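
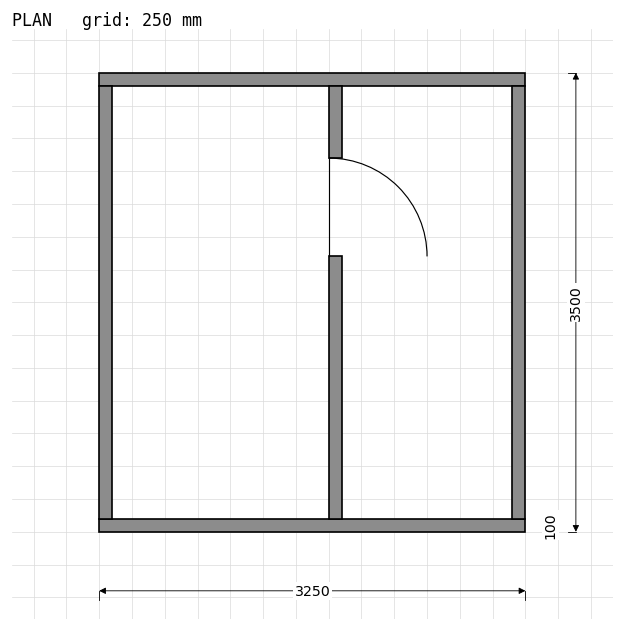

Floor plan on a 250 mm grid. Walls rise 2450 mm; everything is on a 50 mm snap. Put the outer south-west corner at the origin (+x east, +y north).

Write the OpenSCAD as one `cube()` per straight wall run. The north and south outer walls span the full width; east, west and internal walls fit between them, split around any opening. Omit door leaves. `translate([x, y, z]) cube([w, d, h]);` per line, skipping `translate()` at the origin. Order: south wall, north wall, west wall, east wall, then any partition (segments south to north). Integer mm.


cube([3250, 100, 2450]);
translate([0, 3400, 0]) cube([3250, 100, 2450]);
translate([0, 100, 0]) cube([100, 3300, 2450]);
translate([3150, 100, 0]) cube([100, 3300, 2450]);
translate([1750, 100, 0]) cube([100, 2000, 2450]);
translate([1750, 2850, 0]) cube([100, 550, 2450]);


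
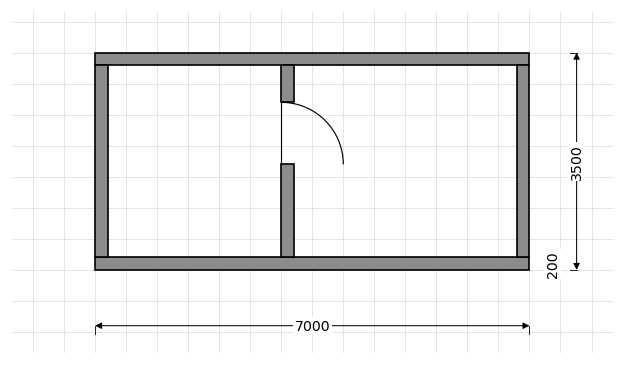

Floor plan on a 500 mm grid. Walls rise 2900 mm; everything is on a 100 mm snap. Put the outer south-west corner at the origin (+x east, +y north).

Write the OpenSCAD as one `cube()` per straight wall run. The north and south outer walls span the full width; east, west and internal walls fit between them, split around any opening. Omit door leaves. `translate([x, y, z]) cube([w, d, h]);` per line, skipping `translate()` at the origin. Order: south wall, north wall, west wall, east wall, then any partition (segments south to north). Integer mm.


cube([7000, 200, 2900]);
translate([0, 3300, 0]) cube([7000, 200, 2900]);
translate([0, 200, 0]) cube([200, 3100, 2900]);
translate([6800, 200, 0]) cube([200, 3100, 2900]);
translate([3000, 200, 0]) cube([200, 1500, 2900]);
translate([3000, 2700, 0]) cube([200, 600, 2900]);


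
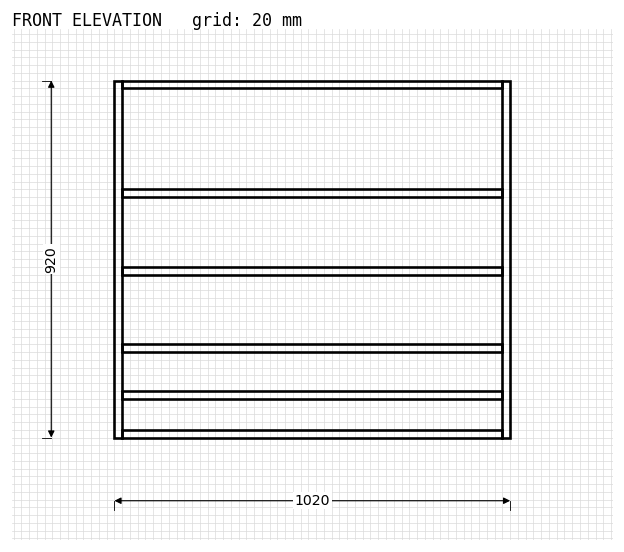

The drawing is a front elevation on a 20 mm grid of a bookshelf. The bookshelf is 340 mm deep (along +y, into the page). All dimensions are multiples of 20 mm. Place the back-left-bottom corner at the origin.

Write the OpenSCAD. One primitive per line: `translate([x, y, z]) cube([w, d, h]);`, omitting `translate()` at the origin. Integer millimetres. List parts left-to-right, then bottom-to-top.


cube([20, 340, 920]);
translate([20, 0, 0]) cube([980, 340, 20]);
translate([20, 0, 100]) cube([980, 340, 20]);
translate([20, 0, 220]) cube([980, 340, 20]);
translate([20, 0, 420]) cube([980, 340, 20]);
translate([20, 0, 620]) cube([980, 340, 20]);
translate([20, 0, 900]) cube([980, 340, 20]);
translate([1000, 0, 0]) cube([20, 340, 920]);


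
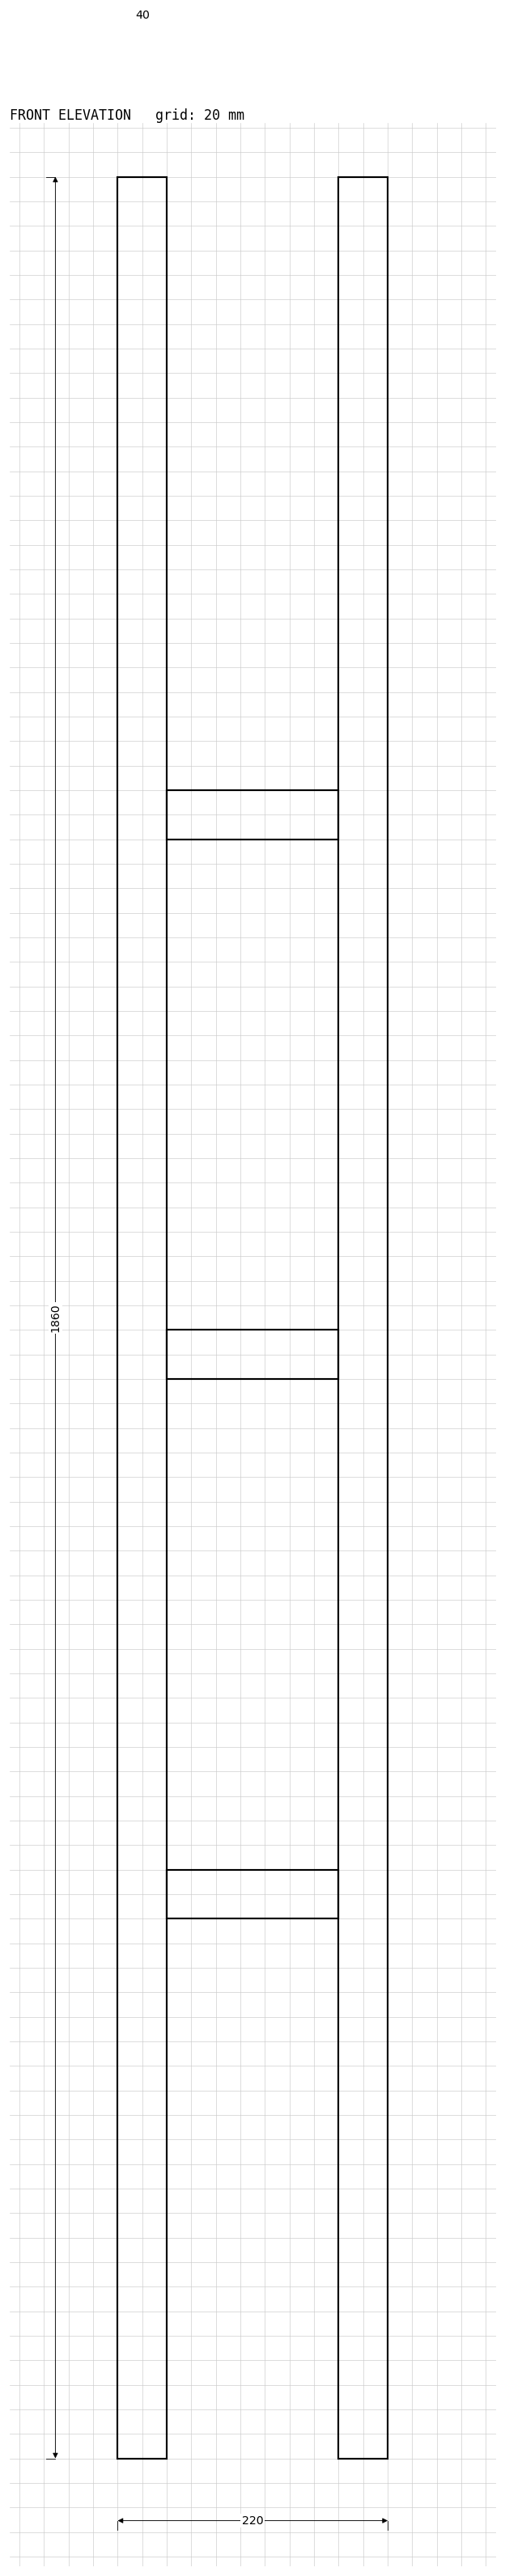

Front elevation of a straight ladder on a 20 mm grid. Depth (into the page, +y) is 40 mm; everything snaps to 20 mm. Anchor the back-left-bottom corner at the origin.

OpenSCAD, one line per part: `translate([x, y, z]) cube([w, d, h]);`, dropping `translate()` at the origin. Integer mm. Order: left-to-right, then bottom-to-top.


cube([40, 40, 1860]);
translate([40, 0, 440]) cube([140, 40, 40]);
translate([40, 0, 880]) cube([140, 40, 40]);
translate([40, 0, 1320]) cube([140, 40, 40]);
translate([180, 0, 0]) cube([40, 40, 1860]);


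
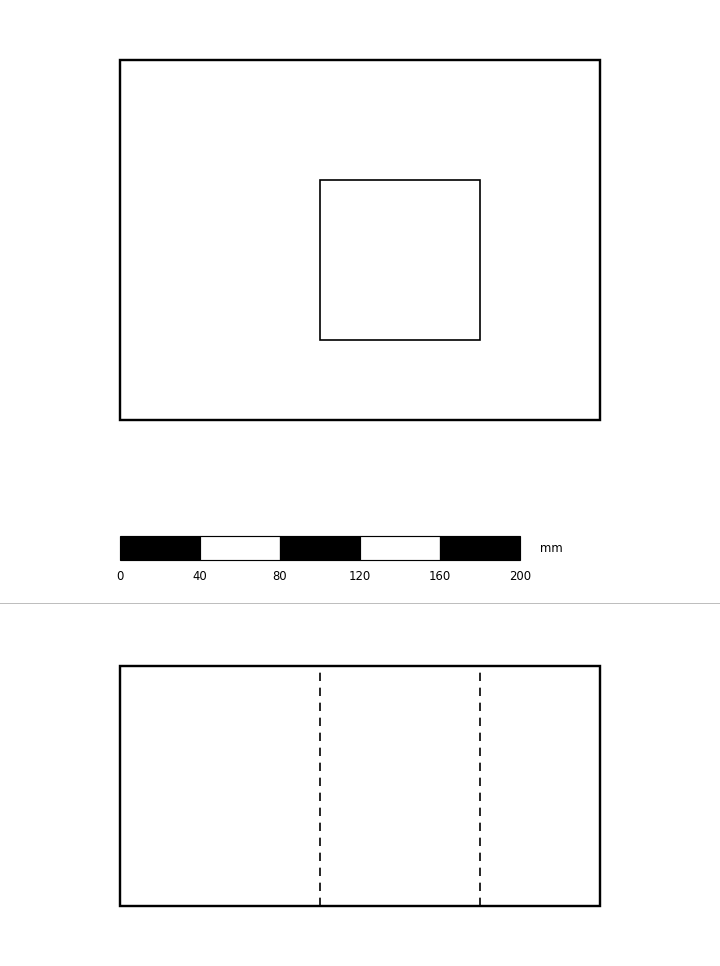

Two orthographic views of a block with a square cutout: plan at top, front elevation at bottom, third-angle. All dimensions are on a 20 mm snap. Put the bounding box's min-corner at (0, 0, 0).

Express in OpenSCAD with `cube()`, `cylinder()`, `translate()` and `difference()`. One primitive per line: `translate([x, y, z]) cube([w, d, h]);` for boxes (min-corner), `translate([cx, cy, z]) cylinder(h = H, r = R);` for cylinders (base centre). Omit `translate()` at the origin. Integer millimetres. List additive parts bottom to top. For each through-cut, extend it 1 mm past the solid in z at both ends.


difference() {
  cube([240, 180, 120]);
  translate([100, 40, -1]) cube([80, 80, 122]);
}


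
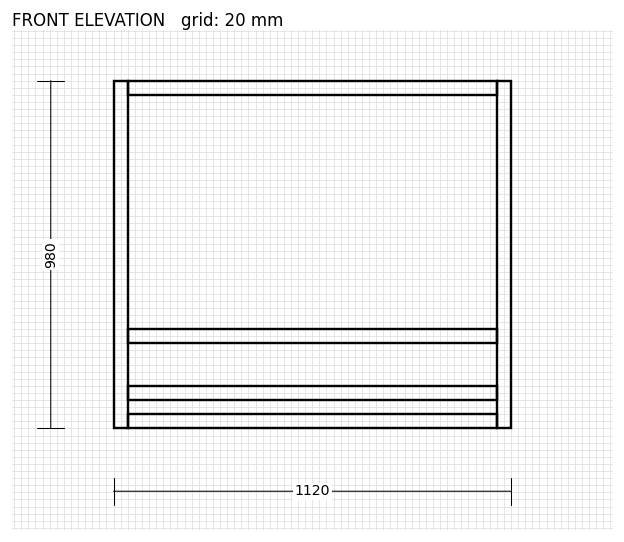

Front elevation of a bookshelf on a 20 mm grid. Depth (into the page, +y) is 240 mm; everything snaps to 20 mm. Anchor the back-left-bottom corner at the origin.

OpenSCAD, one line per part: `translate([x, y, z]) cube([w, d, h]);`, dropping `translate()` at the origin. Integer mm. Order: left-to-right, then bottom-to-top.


cube([40, 240, 980]);
translate([40, 0, 0]) cube([1040, 240, 40]);
translate([40, 0, 80]) cube([1040, 240, 40]);
translate([40, 0, 240]) cube([1040, 240, 40]);
translate([40, 0, 940]) cube([1040, 240, 40]);
translate([1080, 0, 0]) cube([40, 240, 980]);


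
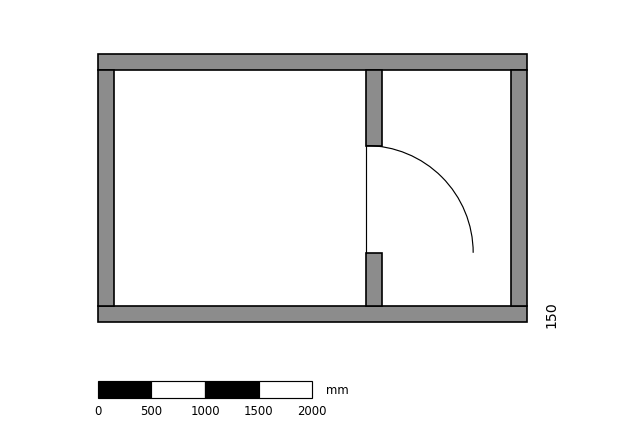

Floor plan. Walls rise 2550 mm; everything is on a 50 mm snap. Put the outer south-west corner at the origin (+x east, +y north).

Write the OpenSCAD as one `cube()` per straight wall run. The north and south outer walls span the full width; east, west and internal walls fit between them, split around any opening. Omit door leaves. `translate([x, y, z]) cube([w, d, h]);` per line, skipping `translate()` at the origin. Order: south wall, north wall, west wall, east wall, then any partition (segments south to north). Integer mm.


cube([4000, 150, 2550]);
translate([0, 2350, 0]) cube([4000, 150, 2550]);
translate([0, 150, 0]) cube([150, 2200, 2550]);
translate([3850, 150, 0]) cube([150, 2200, 2550]);
translate([2500, 150, 0]) cube([150, 500, 2550]);
translate([2500, 1650, 0]) cube([150, 700, 2550]);


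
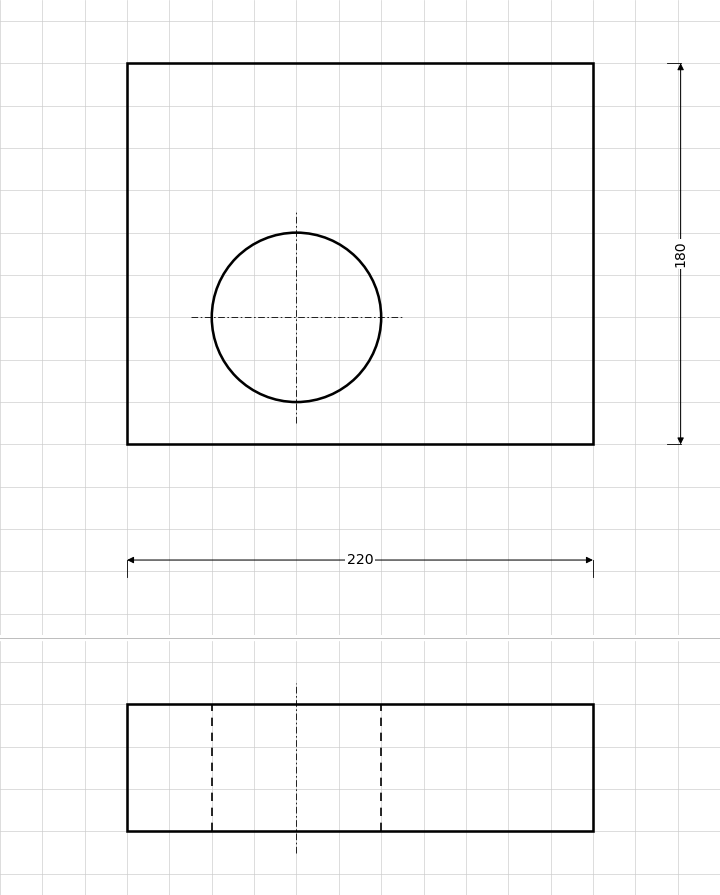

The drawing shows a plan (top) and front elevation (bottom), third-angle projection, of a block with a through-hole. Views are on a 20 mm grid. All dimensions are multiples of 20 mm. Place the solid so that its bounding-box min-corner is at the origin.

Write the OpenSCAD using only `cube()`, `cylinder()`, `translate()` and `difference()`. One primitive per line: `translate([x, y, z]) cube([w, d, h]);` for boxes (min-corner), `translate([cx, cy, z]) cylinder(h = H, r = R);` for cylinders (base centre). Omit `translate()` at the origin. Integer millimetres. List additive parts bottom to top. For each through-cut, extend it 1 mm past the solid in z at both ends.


difference() {
  cube([220, 180, 60]);
  translate([80, 60, -1]) cylinder(h = 62, r = 40);
}


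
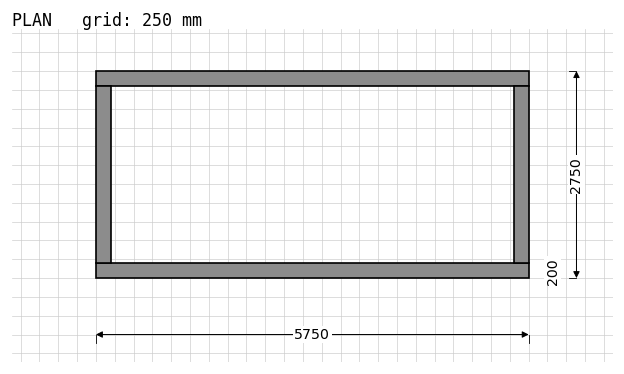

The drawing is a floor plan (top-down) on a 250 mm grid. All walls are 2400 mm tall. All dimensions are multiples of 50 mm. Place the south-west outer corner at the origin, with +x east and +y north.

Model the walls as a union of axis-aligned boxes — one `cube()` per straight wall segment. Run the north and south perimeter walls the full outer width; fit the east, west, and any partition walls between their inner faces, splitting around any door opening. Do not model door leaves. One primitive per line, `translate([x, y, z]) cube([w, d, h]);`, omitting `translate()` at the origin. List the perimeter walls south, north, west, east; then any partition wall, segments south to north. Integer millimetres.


cube([5750, 200, 2400]);
translate([0, 2550, 0]) cube([5750, 200, 2400]);
translate([0, 200, 0]) cube([200, 2350, 2400]);
translate([5550, 200, 0]) cube([200, 2350, 2400]);


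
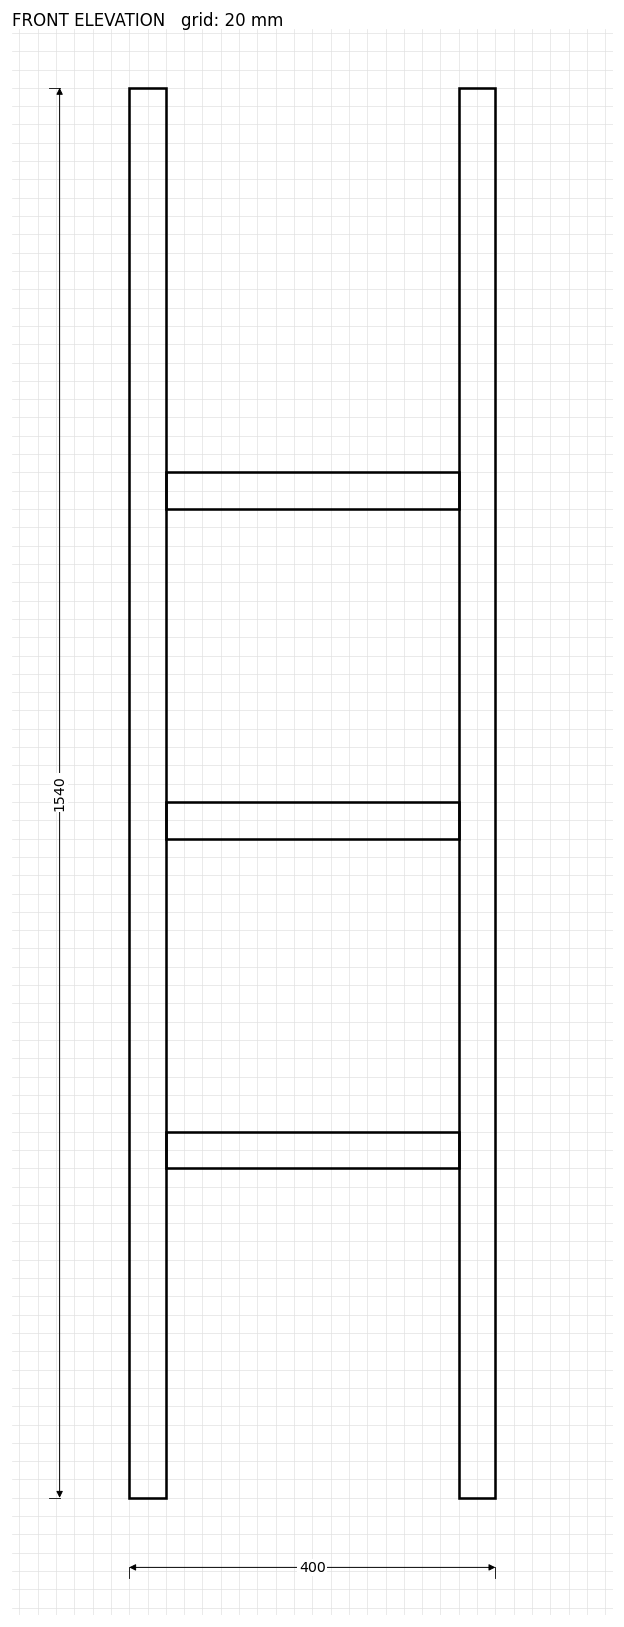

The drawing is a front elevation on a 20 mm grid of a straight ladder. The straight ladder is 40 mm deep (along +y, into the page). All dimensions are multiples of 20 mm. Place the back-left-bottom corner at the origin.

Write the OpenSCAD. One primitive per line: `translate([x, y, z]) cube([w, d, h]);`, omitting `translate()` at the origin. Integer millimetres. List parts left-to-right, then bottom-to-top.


cube([40, 40, 1540]);
translate([40, 0, 360]) cube([320, 40, 40]);
translate([40, 0, 720]) cube([320, 40, 40]);
translate([40, 0, 1080]) cube([320, 40, 40]);
translate([360, 0, 0]) cube([40, 40, 1540]);


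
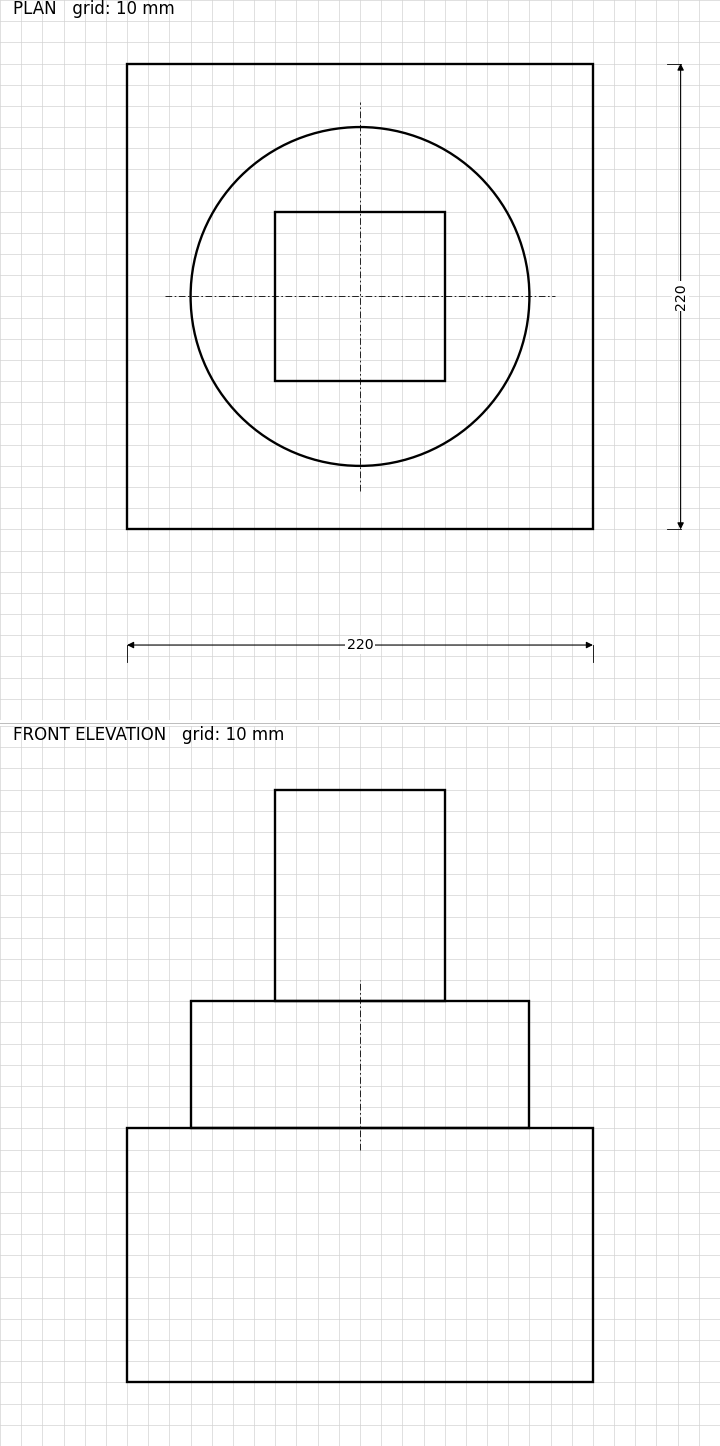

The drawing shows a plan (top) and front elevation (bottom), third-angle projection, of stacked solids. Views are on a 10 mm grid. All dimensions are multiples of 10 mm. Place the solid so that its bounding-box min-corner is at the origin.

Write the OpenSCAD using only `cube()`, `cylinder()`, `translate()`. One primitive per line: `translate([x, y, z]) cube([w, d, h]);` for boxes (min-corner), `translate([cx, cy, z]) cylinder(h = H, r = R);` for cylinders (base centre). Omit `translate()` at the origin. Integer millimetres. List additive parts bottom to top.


cube([220, 220, 120]);
translate([110, 110, 120]) cylinder(h = 60, r = 80);
translate([70, 70, 180]) cube([80, 80, 100]);


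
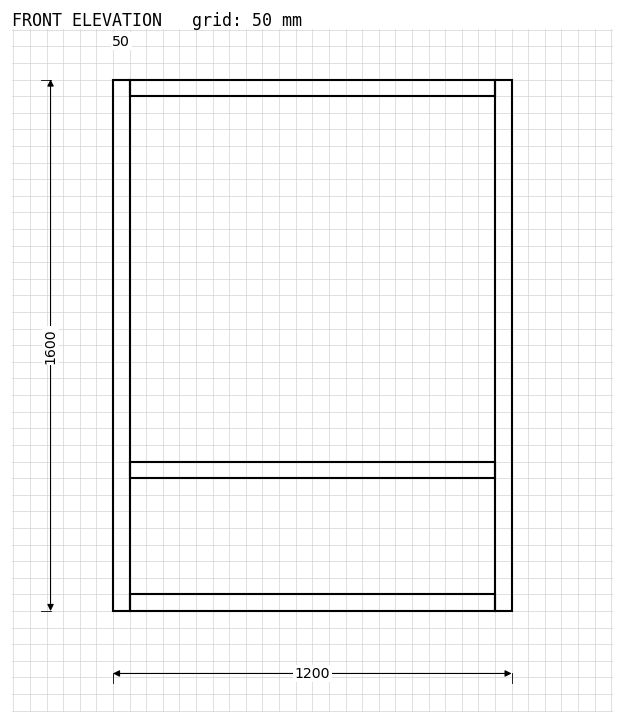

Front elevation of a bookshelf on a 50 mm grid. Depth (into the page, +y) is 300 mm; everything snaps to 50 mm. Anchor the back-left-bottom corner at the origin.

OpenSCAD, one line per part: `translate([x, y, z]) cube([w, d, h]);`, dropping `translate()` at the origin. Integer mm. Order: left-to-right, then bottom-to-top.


cube([50, 300, 1600]);
translate([50, 0, 0]) cube([1100, 300, 50]);
translate([50, 0, 400]) cube([1100, 300, 50]);
translate([50, 0, 1550]) cube([1100, 300, 50]);
translate([1150, 0, 0]) cube([50, 300, 1600]);


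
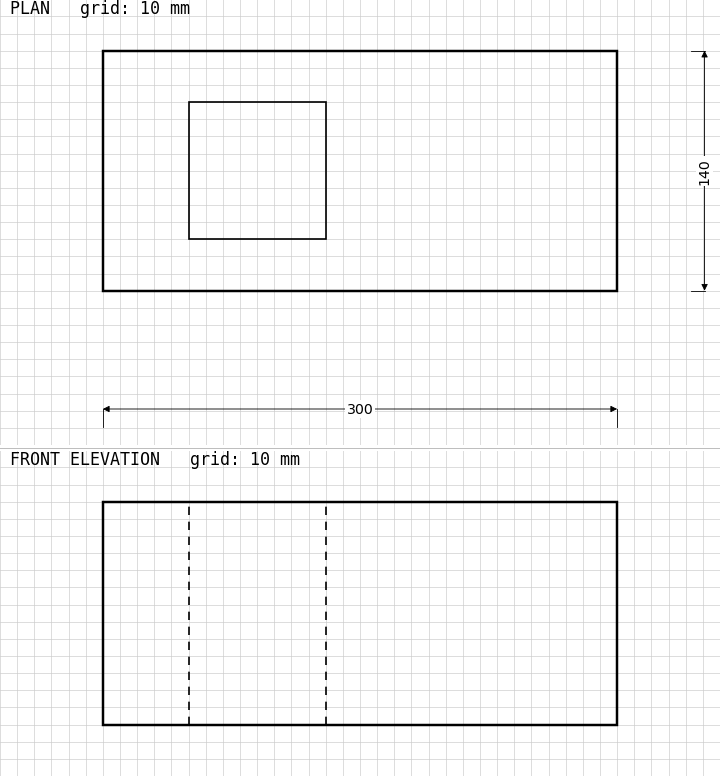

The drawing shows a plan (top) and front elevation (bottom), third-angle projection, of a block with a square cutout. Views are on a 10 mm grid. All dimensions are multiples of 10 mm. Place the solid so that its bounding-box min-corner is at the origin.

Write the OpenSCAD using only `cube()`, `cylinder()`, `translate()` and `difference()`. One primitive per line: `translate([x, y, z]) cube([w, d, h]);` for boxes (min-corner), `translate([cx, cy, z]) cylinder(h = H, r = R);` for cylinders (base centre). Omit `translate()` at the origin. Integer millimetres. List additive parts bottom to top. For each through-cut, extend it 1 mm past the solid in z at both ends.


difference() {
  cube([300, 140, 130]);
  translate([50, 30, -1]) cube([80, 80, 132]);
}


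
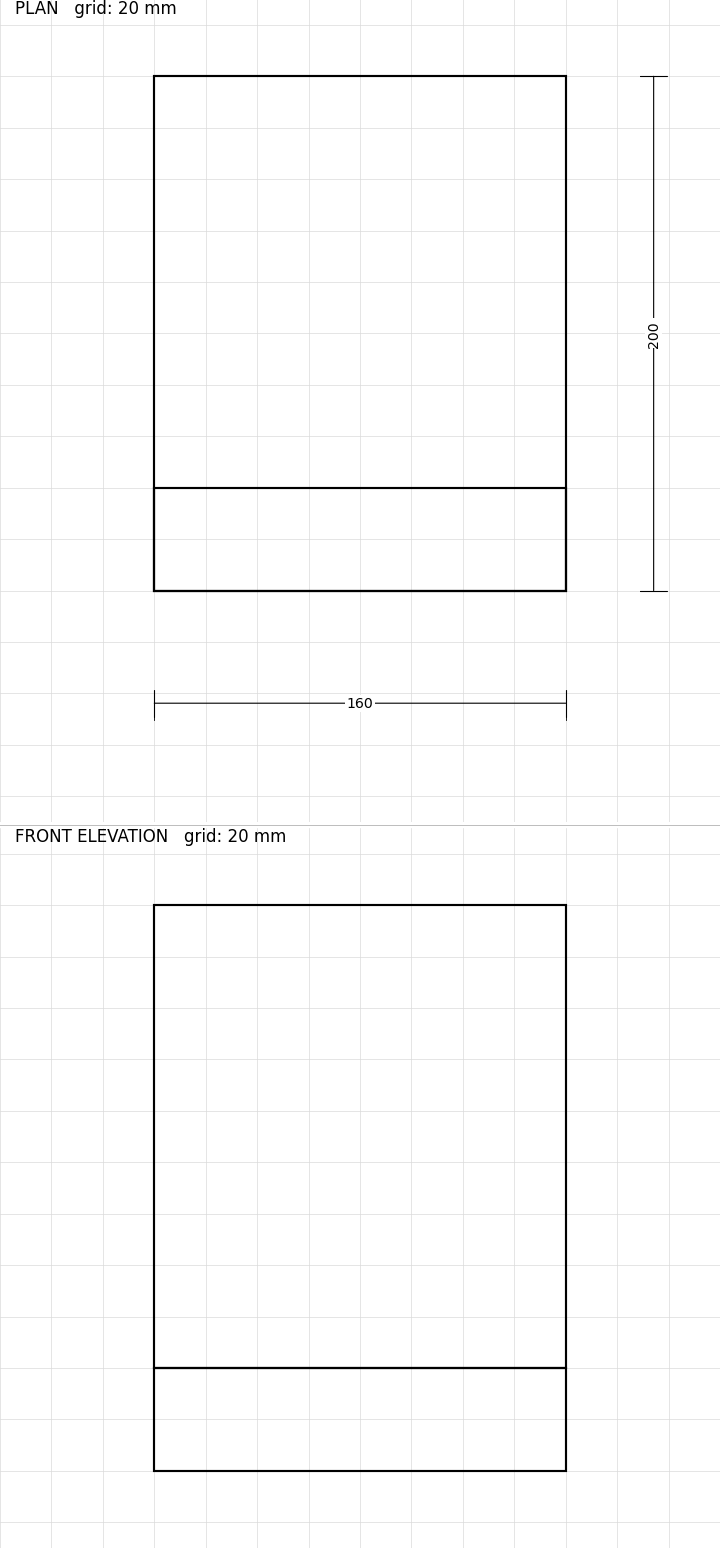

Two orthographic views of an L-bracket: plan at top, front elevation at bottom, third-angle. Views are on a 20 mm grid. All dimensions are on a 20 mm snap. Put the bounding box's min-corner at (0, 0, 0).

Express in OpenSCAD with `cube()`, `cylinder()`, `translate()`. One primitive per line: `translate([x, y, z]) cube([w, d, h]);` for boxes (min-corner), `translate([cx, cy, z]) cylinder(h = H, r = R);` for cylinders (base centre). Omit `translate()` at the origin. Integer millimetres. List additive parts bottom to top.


cube([160, 200, 40]);
translate([0, 0, 40]) cube([160, 40, 180]);


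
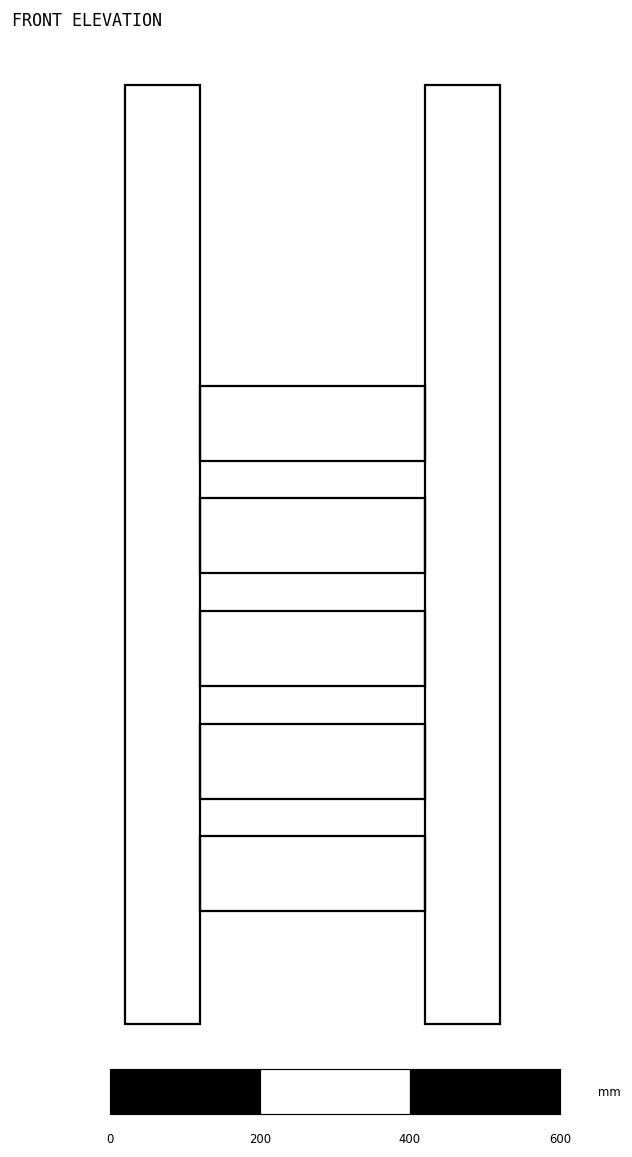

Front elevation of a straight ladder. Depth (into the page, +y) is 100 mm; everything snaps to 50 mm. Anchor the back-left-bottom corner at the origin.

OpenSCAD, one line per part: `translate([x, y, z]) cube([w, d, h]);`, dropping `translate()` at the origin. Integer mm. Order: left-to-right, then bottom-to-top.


cube([100, 100, 1250]);
translate([100, 0, 150]) cube([300, 100, 100]);
translate([100, 0, 300]) cube([300, 100, 100]);
translate([100, 0, 450]) cube([300, 100, 100]);
translate([100, 0, 600]) cube([300, 100, 100]);
translate([100, 0, 750]) cube([300, 100, 100]);
translate([400, 0, 0]) cube([100, 100, 1250]);


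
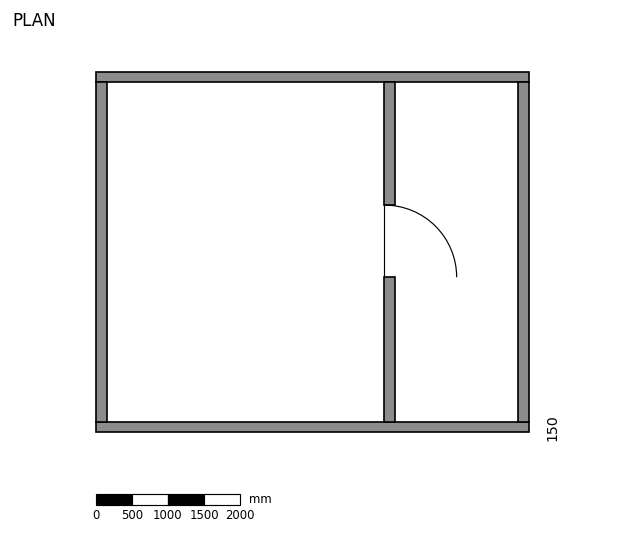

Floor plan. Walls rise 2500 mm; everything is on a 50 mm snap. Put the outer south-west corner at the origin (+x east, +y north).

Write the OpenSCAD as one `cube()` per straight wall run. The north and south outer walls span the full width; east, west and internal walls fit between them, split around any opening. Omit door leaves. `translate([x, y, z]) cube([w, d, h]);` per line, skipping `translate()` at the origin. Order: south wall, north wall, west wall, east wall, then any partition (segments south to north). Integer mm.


cube([6000, 150, 2500]);
translate([0, 4850, 0]) cube([6000, 150, 2500]);
translate([0, 150, 0]) cube([150, 4700, 2500]);
translate([5850, 150, 0]) cube([150, 4700, 2500]);
translate([4000, 150, 0]) cube([150, 2000, 2500]);
translate([4000, 3150, 0]) cube([150, 1700, 2500]);


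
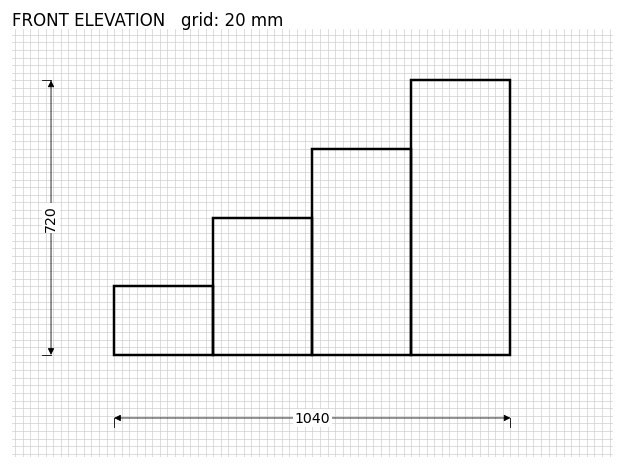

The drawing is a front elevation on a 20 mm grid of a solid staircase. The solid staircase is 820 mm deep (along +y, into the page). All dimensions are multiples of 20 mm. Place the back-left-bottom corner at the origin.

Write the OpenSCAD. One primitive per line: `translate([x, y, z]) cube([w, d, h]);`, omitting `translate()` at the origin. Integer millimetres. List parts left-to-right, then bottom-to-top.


cube([260, 820, 180]);
translate([260, 0, 0]) cube([260, 820, 360]);
translate([520, 0, 0]) cube([260, 820, 540]);
translate([780, 0, 0]) cube([260, 820, 720]);


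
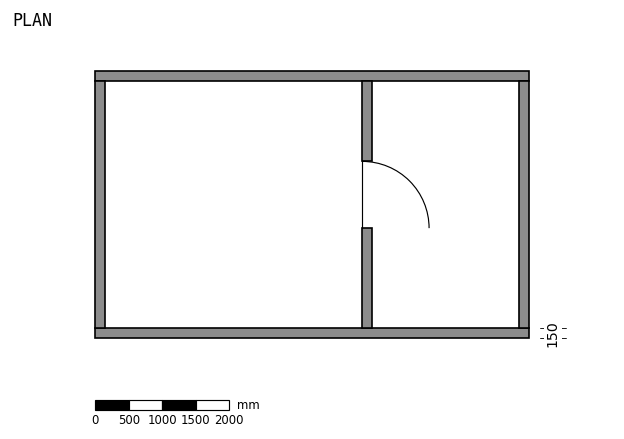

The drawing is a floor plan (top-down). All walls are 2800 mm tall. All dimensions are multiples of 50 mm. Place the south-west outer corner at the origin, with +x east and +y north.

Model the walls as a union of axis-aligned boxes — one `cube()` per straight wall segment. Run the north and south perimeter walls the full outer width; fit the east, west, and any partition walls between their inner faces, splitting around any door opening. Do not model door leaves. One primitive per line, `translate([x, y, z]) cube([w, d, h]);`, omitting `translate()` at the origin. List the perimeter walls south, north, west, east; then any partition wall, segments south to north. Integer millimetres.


cube([6500, 150, 2800]);
translate([0, 3850, 0]) cube([6500, 150, 2800]);
translate([0, 150, 0]) cube([150, 3700, 2800]);
translate([6350, 150, 0]) cube([150, 3700, 2800]);
translate([4000, 150, 0]) cube([150, 1500, 2800]);
translate([4000, 2650, 0]) cube([150, 1200, 2800]);


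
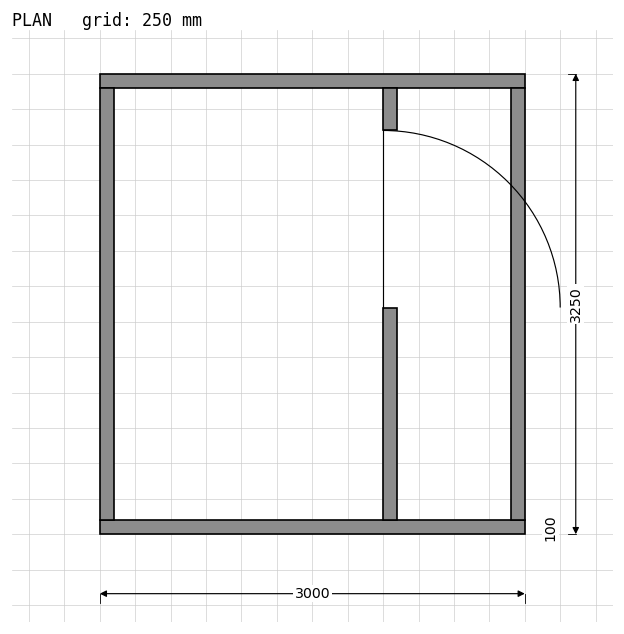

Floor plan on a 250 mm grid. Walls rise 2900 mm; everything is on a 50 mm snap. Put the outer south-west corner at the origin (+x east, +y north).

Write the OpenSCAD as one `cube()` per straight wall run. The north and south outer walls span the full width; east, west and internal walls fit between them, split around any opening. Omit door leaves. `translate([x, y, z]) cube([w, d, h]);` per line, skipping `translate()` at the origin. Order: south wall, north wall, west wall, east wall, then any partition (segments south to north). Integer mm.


cube([3000, 100, 2900]);
translate([0, 3150, 0]) cube([3000, 100, 2900]);
translate([0, 100, 0]) cube([100, 3050, 2900]);
translate([2900, 100, 0]) cube([100, 3050, 2900]);
translate([2000, 100, 0]) cube([100, 1500, 2900]);
translate([2000, 2850, 0]) cube([100, 300, 2900]);


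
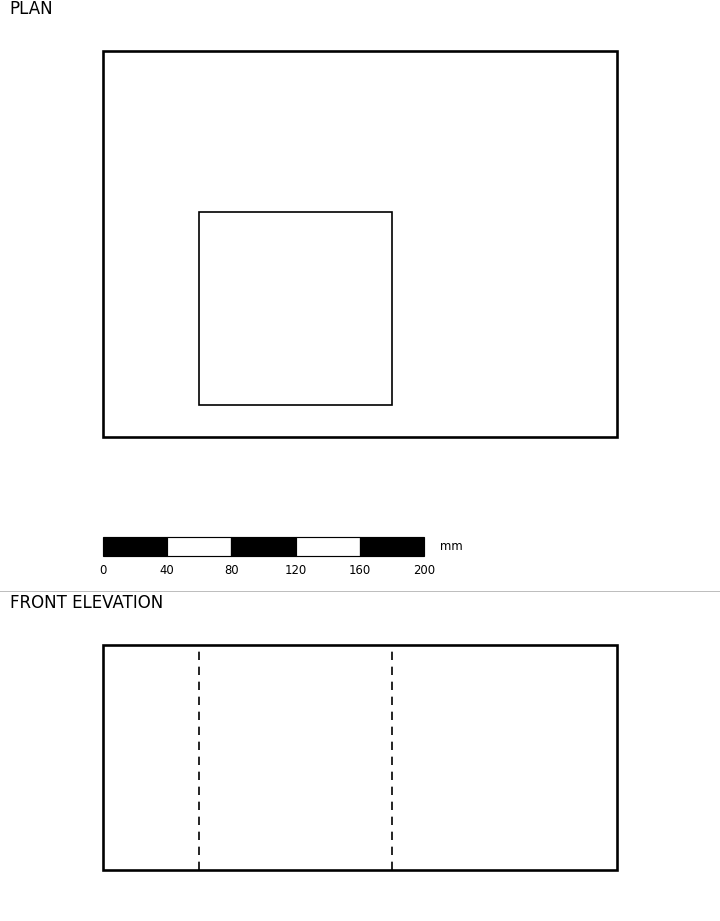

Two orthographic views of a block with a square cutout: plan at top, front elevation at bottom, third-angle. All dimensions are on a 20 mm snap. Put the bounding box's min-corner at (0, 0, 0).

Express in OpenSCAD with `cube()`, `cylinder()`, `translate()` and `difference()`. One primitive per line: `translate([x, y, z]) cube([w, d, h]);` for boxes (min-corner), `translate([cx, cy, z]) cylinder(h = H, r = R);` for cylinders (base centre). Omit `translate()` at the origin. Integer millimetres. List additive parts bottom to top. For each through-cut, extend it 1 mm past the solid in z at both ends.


difference() {
  cube([320, 240, 140]);
  translate([60, 20, -1]) cube([120, 120, 142]);
}


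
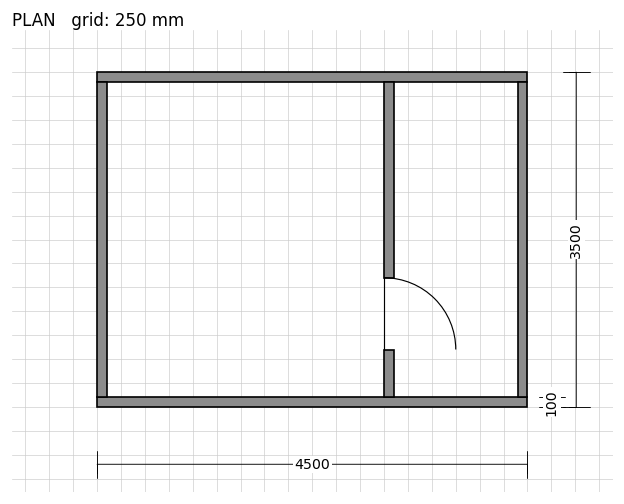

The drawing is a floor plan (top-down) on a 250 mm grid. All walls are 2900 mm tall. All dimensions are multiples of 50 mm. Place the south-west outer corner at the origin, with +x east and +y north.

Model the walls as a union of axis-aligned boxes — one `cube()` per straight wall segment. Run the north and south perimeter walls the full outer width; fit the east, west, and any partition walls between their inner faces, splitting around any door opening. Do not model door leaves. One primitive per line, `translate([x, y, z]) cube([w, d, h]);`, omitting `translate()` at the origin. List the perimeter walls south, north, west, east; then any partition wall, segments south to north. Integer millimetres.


cube([4500, 100, 2900]);
translate([0, 3400, 0]) cube([4500, 100, 2900]);
translate([0, 100, 0]) cube([100, 3300, 2900]);
translate([4400, 100, 0]) cube([100, 3300, 2900]);
translate([3000, 100, 0]) cube([100, 500, 2900]);
translate([3000, 1350, 0]) cube([100, 2050, 2900]);


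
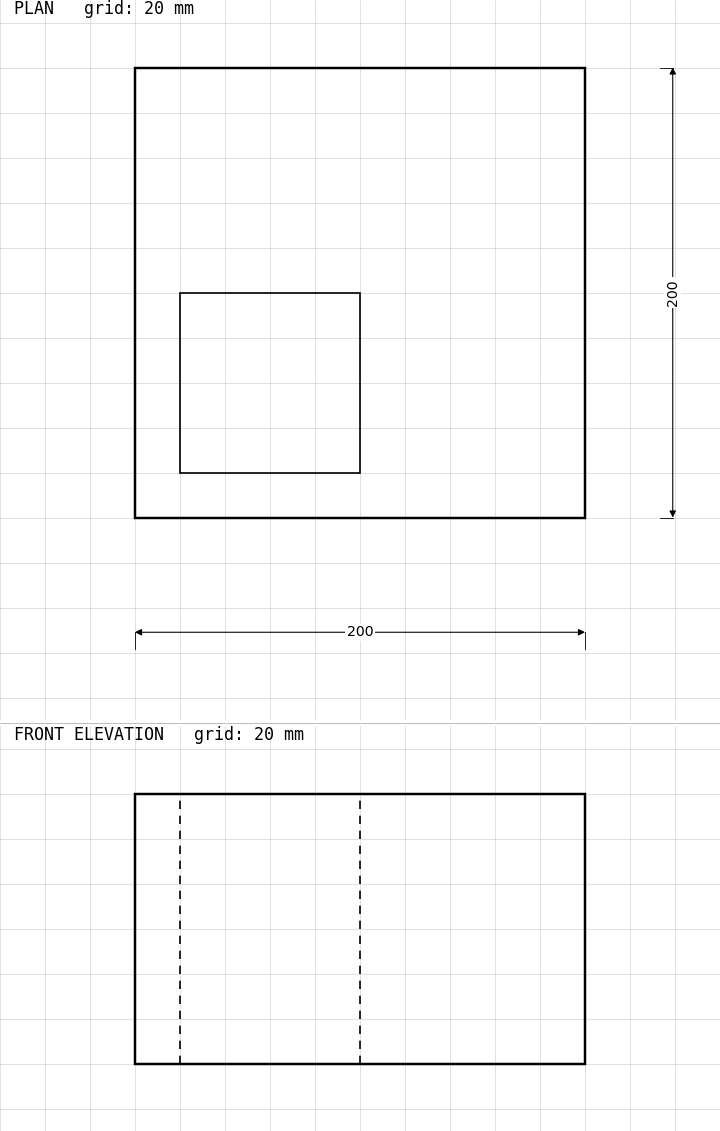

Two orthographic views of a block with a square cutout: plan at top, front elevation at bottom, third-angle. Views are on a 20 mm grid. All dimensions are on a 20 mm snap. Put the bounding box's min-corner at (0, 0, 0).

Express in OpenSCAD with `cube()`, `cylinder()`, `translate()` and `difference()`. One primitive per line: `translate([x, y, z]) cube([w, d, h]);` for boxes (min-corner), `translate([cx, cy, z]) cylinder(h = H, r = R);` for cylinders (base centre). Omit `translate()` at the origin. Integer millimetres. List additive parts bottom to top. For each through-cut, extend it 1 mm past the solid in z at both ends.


difference() {
  cube([200, 200, 120]);
  translate([20, 20, -1]) cube([80, 80, 122]);
}


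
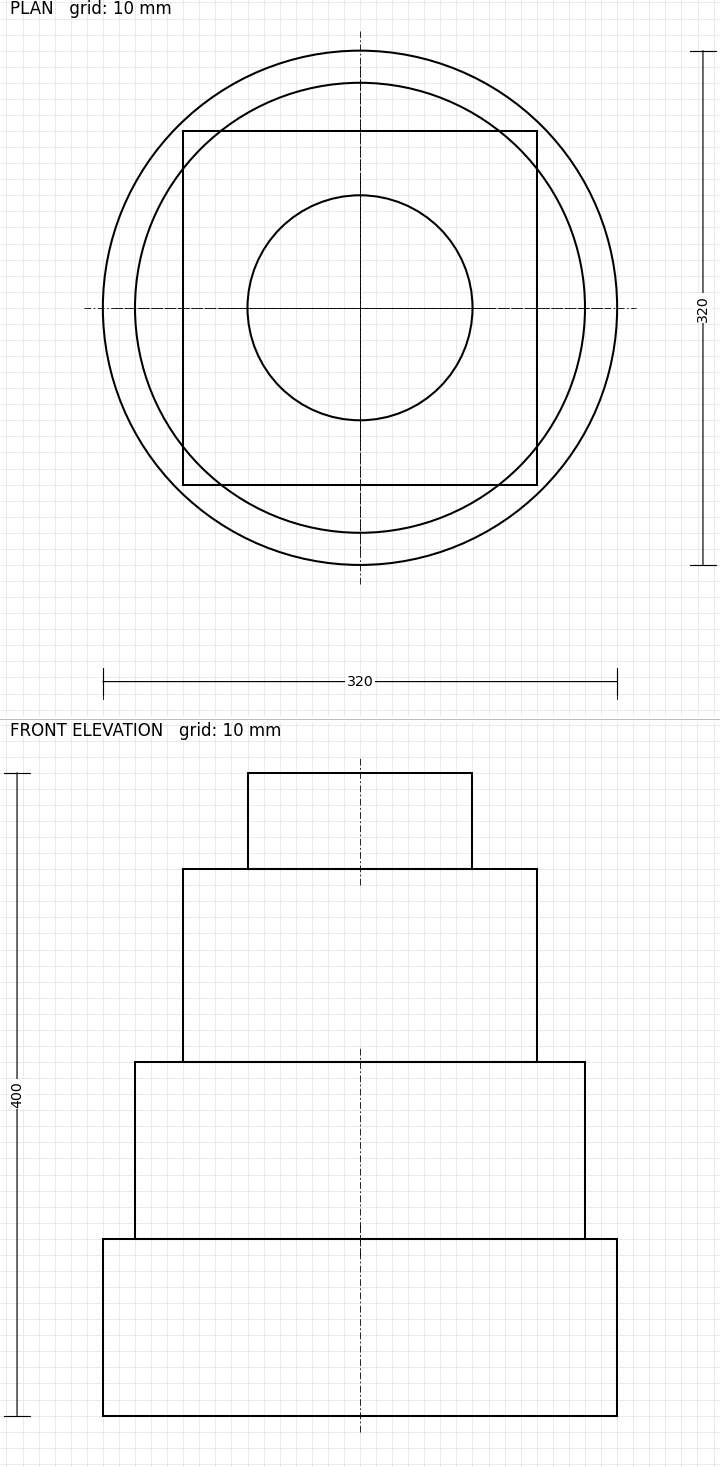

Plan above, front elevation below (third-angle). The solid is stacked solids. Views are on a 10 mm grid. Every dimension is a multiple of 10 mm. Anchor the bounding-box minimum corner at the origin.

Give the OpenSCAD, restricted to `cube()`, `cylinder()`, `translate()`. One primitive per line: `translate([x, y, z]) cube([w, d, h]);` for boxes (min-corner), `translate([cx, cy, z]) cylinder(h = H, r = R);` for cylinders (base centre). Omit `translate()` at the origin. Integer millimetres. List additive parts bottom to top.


translate([160, 160, 0]) cylinder(h = 110, r = 160);
translate([160, 160, 110]) cylinder(h = 110, r = 140);
translate([50, 50, 220]) cube([220, 220, 120]);
translate([160, 160, 340]) cylinder(h = 60, r = 70);


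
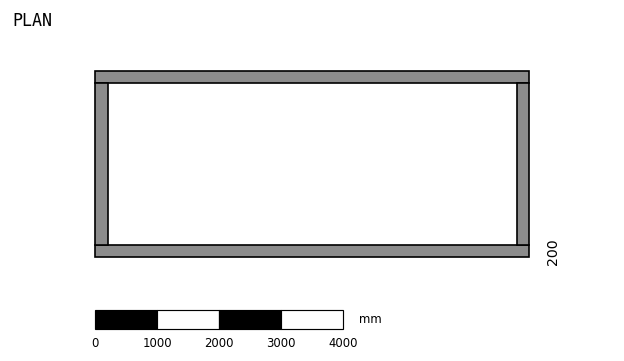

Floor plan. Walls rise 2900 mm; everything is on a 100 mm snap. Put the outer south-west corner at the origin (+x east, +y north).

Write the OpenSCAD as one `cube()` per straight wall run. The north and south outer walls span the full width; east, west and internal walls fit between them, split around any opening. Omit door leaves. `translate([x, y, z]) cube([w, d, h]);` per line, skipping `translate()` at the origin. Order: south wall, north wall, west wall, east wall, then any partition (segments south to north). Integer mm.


cube([7000, 200, 2900]);
translate([0, 2800, 0]) cube([7000, 200, 2900]);
translate([0, 200, 0]) cube([200, 2600, 2900]);
translate([6800, 200, 0]) cube([200, 2600, 2900]);


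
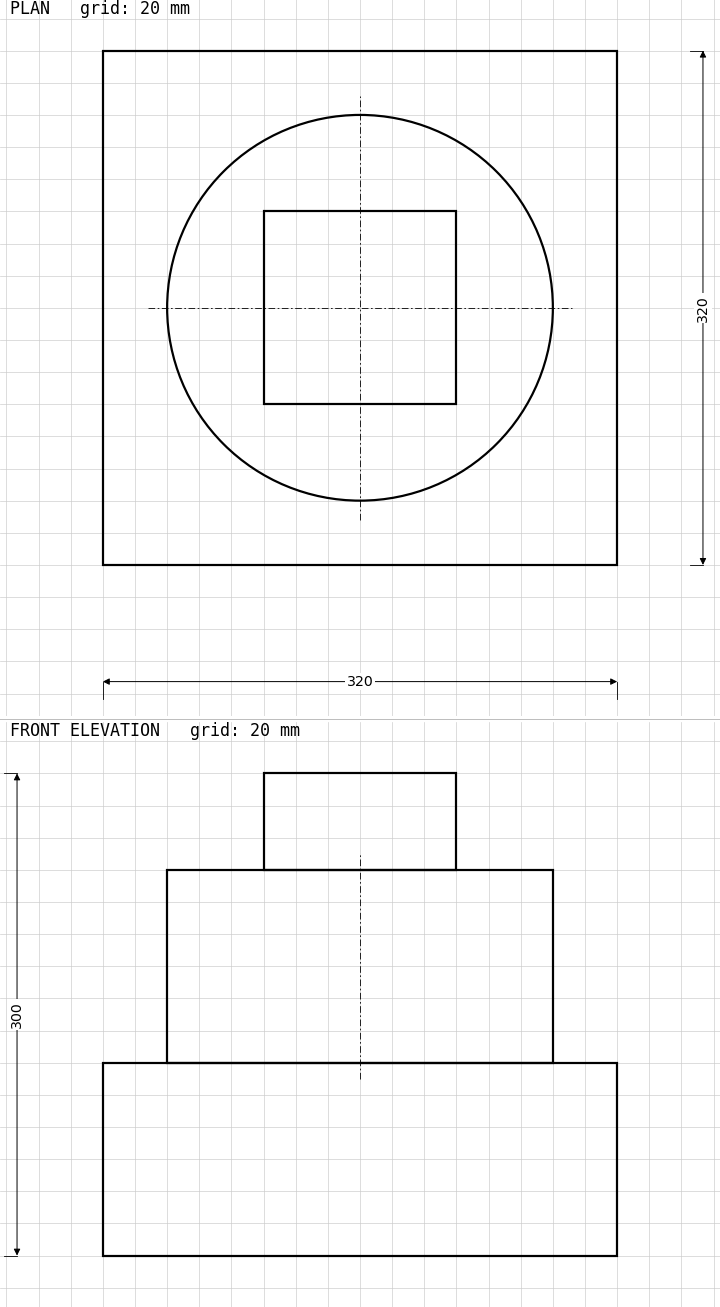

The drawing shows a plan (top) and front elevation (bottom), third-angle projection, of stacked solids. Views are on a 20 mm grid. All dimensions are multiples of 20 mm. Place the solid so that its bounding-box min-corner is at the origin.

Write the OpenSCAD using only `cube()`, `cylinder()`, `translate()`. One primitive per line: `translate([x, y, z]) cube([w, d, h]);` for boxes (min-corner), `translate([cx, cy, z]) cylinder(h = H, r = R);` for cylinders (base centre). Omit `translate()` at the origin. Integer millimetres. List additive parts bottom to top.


cube([320, 320, 120]);
translate([160, 160, 120]) cylinder(h = 120, r = 120);
translate([100, 100, 240]) cube([120, 120, 60]);


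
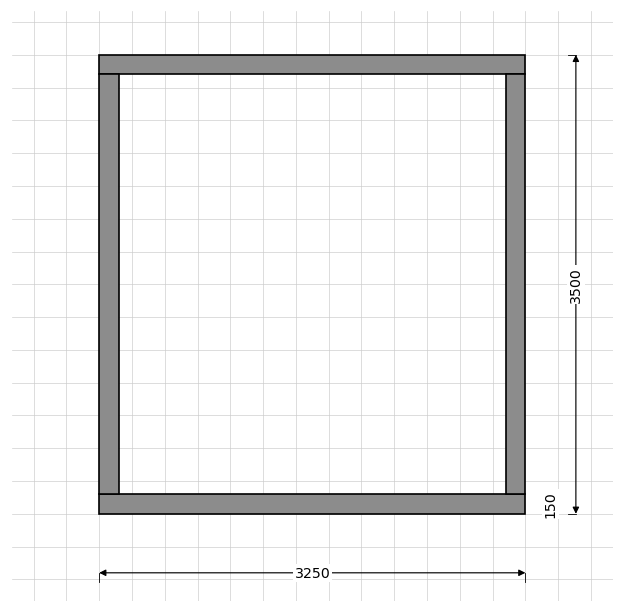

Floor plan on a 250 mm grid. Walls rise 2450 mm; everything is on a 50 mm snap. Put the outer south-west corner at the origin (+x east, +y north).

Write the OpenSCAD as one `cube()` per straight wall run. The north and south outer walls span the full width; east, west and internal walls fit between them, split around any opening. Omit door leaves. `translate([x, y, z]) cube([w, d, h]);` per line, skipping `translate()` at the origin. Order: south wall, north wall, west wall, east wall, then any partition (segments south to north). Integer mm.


cube([3250, 150, 2450]);
translate([0, 3350, 0]) cube([3250, 150, 2450]);
translate([0, 150, 0]) cube([150, 3200, 2450]);
translate([3100, 150, 0]) cube([150, 3200, 2450]);


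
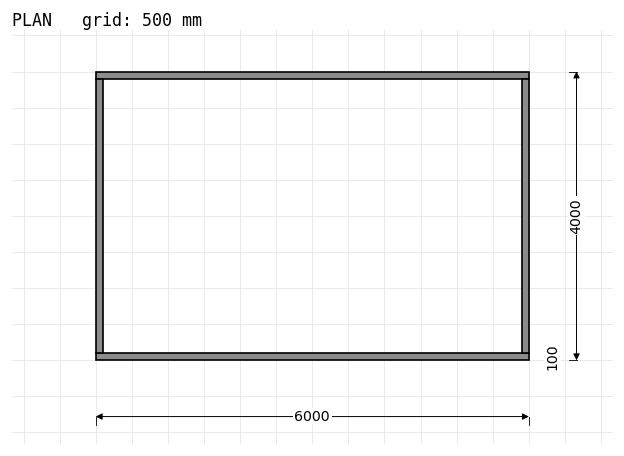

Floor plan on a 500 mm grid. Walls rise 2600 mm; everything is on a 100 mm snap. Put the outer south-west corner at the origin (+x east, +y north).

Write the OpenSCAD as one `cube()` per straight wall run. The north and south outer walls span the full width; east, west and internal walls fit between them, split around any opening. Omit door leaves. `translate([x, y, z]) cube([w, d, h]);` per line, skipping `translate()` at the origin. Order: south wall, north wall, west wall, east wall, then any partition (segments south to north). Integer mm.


cube([6000, 100, 2600]);
translate([0, 3900, 0]) cube([6000, 100, 2600]);
translate([0, 100, 0]) cube([100, 3800, 2600]);
translate([5900, 100, 0]) cube([100, 3800, 2600]);


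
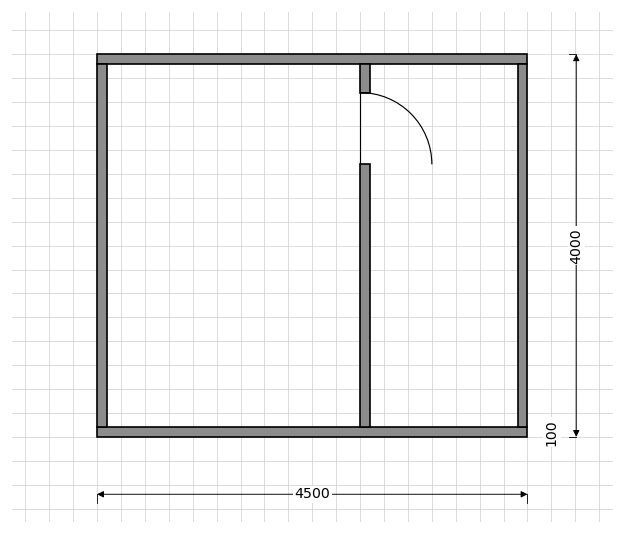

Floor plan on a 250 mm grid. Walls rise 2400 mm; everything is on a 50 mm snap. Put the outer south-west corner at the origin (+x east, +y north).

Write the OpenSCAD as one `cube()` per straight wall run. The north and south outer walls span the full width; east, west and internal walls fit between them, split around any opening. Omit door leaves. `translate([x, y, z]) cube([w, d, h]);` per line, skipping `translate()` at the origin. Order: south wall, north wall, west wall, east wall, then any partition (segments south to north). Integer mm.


cube([4500, 100, 2400]);
translate([0, 3900, 0]) cube([4500, 100, 2400]);
translate([0, 100, 0]) cube([100, 3800, 2400]);
translate([4400, 100, 0]) cube([100, 3800, 2400]);
translate([2750, 100, 0]) cube([100, 2750, 2400]);
translate([2750, 3600, 0]) cube([100, 300, 2400]);


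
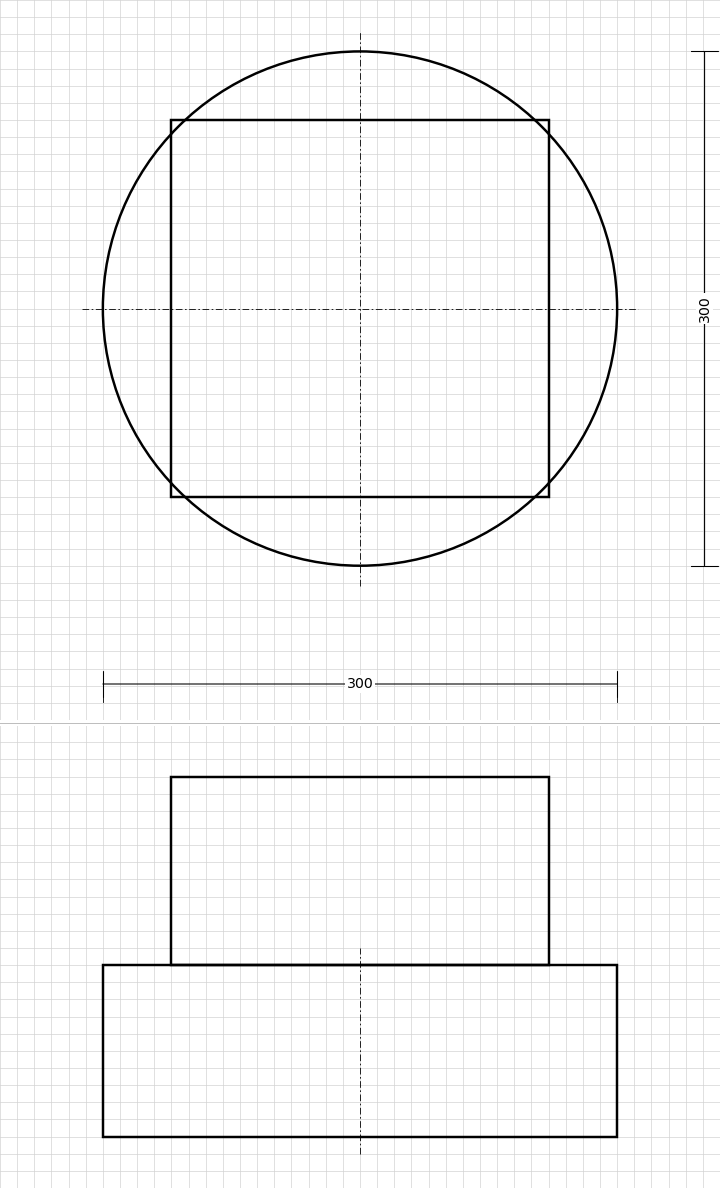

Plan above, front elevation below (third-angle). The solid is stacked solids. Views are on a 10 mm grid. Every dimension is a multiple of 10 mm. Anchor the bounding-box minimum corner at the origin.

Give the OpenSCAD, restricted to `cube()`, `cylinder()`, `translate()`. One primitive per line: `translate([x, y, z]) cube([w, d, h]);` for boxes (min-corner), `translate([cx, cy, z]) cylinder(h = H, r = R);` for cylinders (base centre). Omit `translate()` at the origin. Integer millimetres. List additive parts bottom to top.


translate([150, 150, 0]) cylinder(h = 100, r = 150);
translate([40, 40, 100]) cube([220, 220, 110]);


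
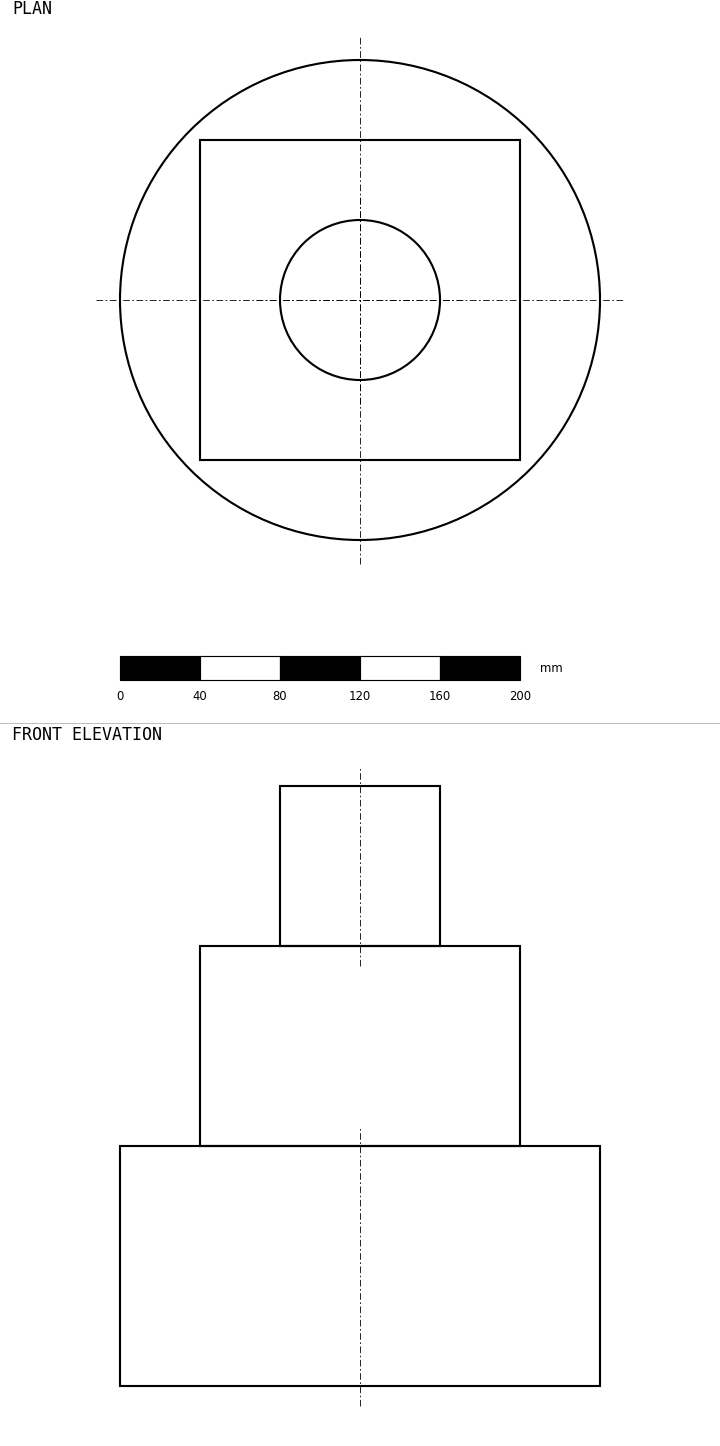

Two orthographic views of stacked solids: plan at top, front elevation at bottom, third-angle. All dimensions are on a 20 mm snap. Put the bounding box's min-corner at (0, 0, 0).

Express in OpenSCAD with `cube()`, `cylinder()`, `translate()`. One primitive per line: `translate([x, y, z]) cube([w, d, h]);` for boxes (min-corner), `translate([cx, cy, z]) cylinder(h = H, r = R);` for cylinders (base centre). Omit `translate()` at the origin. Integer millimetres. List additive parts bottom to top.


translate([120, 120, 0]) cylinder(h = 120, r = 120);
translate([40, 40, 120]) cube([160, 160, 100]);
translate([120, 120, 220]) cylinder(h = 80, r = 40);


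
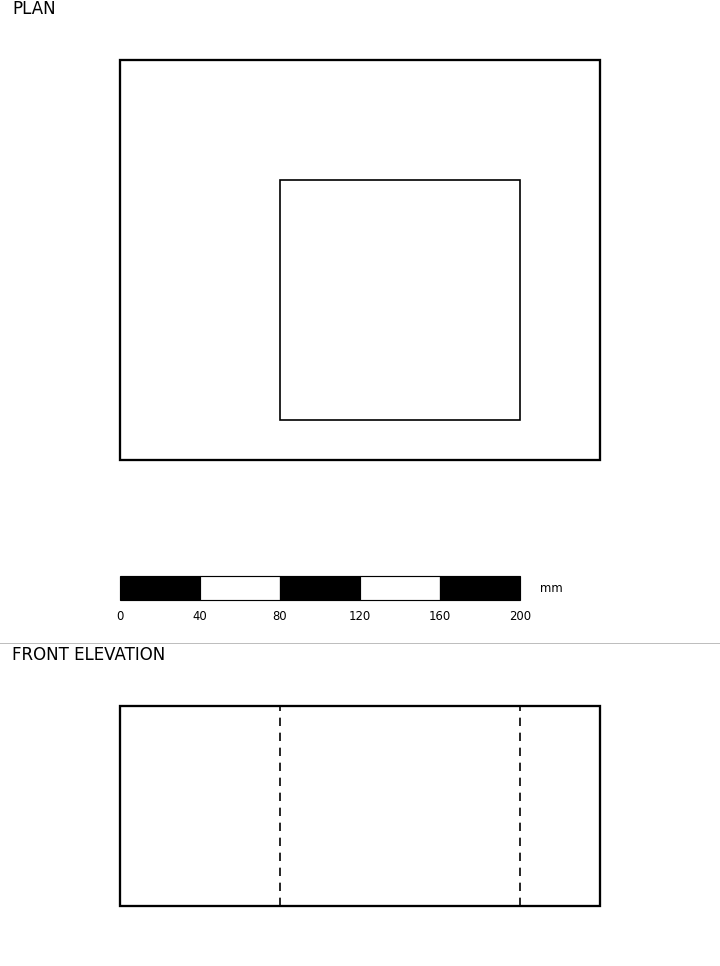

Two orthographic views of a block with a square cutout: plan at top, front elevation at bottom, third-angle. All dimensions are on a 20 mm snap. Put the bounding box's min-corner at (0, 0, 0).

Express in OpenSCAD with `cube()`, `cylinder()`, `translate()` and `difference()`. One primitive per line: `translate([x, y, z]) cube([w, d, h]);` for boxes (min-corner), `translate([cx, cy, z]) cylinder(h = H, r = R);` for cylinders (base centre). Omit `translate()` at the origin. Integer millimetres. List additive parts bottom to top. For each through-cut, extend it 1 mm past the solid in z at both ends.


difference() {
  cube([240, 200, 100]);
  translate([80, 20, -1]) cube([120, 120, 102]);
}


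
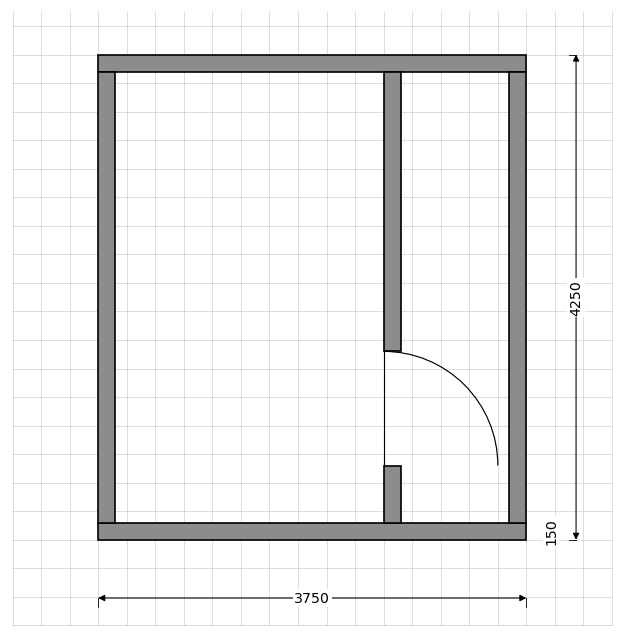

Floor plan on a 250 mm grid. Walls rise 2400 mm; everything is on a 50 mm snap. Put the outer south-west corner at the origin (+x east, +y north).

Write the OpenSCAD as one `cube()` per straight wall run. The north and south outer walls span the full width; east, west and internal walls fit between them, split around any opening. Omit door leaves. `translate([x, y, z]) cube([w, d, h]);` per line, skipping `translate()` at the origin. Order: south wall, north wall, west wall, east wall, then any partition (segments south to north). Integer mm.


cube([3750, 150, 2400]);
translate([0, 4100, 0]) cube([3750, 150, 2400]);
translate([0, 150, 0]) cube([150, 3950, 2400]);
translate([3600, 150, 0]) cube([150, 3950, 2400]);
translate([2500, 150, 0]) cube([150, 500, 2400]);
translate([2500, 1650, 0]) cube([150, 2450, 2400]);


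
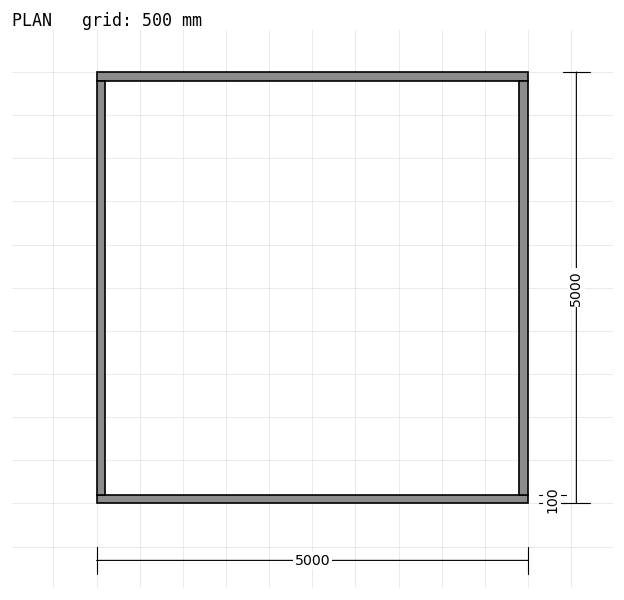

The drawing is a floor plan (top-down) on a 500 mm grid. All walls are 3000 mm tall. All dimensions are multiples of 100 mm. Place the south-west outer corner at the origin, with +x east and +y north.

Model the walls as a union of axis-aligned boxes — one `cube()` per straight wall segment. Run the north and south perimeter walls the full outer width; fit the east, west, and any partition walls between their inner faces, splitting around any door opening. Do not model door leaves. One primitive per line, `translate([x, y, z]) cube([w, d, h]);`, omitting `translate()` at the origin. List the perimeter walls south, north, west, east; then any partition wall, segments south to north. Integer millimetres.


cube([5000, 100, 3000]);
translate([0, 4900, 0]) cube([5000, 100, 3000]);
translate([0, 100, 0]) cube([100, 4800, 3000]);
translate([4900, 100, 0]) cube([100, 4800, 3000]);


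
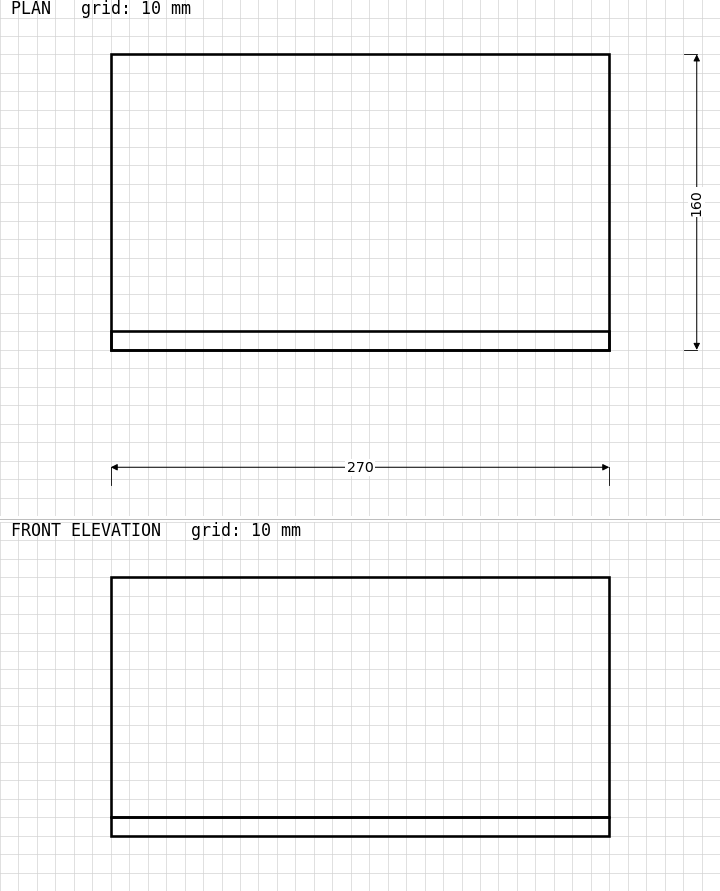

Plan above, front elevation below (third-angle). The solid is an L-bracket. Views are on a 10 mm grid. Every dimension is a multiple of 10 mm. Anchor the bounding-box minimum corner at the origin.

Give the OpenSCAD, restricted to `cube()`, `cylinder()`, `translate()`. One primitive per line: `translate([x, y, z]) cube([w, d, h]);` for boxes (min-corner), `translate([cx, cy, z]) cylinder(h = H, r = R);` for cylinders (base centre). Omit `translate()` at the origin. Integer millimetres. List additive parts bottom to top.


cube([270, 160, 10]);
translate([0, 0, 10]) cube([270, 10, 130]);


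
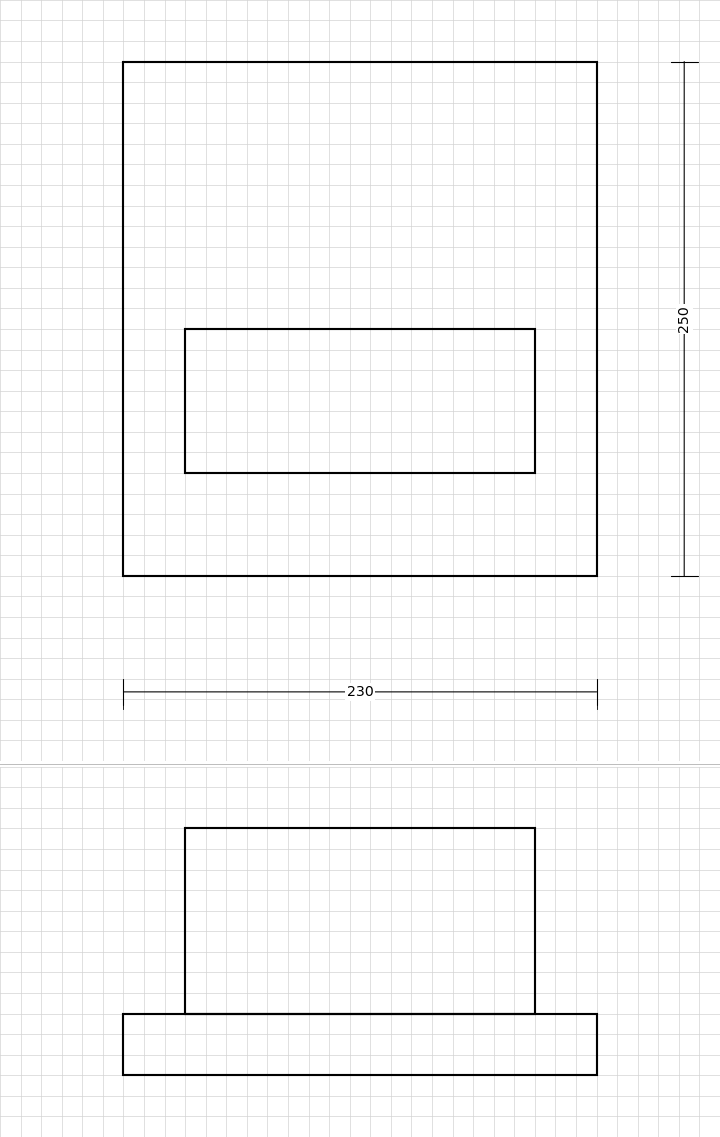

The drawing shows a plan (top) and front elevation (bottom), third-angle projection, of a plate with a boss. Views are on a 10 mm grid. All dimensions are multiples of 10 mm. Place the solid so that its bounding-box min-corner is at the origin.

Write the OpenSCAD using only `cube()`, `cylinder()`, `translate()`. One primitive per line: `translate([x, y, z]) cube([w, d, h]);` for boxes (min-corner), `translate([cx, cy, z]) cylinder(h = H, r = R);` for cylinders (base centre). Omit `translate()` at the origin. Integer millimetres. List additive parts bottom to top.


cube([230, 250, 30]);
translate([30, 50, 30]) cube([170, 70, 90]);


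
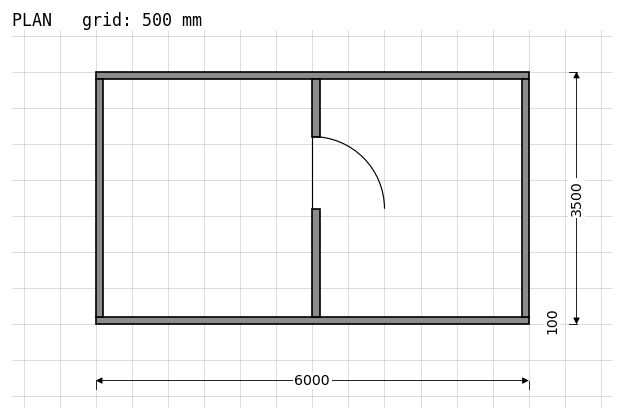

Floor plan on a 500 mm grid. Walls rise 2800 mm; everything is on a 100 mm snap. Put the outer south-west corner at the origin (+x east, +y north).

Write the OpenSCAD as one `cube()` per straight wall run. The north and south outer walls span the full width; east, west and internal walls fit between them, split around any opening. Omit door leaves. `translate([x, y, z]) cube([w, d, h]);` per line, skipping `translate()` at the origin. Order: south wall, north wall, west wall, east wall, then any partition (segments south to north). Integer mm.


cube([6000, 100, 2800]);
translate([0, 3400, 0]) cube([6000, 100, 2800]);
translate([0, 100, 0]) cube([100, 3300, 2800]);
translate([5900, 100, 0]) cube([100, 3300, 2800]);
translate([3000, 100, 0]) cube([100, 1500, 2800]);
translate([3000, 2600, 0]) cube([100, 800, 2800]);


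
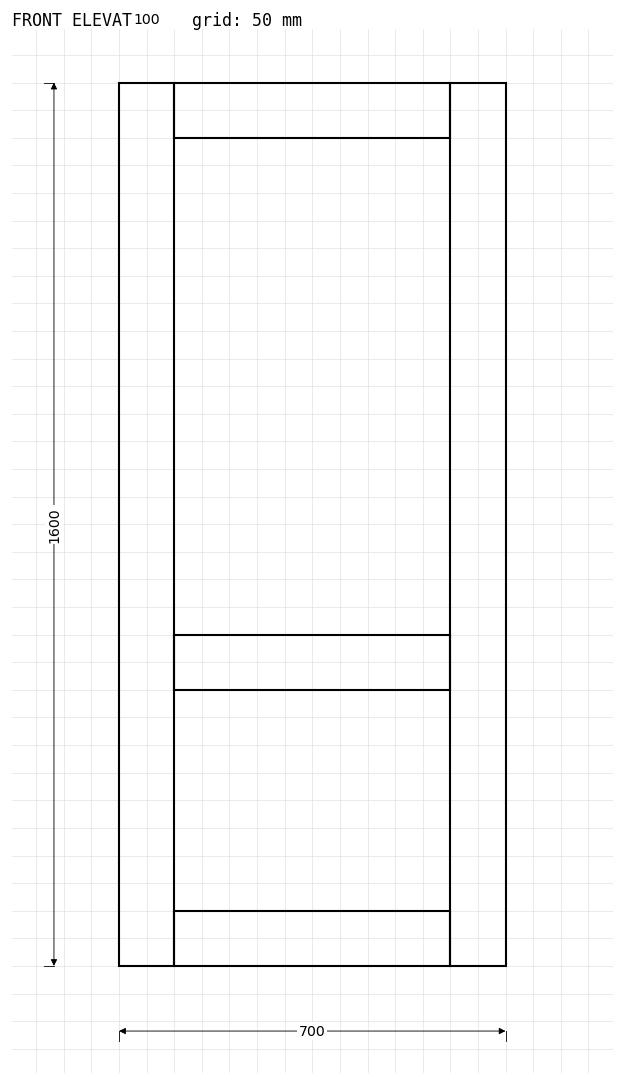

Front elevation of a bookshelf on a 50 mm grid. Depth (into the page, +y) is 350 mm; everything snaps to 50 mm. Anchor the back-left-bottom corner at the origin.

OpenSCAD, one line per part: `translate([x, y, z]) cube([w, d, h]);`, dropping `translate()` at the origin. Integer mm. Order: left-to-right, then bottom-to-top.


cube([100, 350, 1600]);
translate([100, 0, 0]) cube([500, 350, 100]);
translate([100, 0, 500]) cube([500, 350, 100]);
translate([100, 0, 1500]) cube([500, 350, 100]);
translate([600, 0, 0]) cube([100, 350, 1600]);
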